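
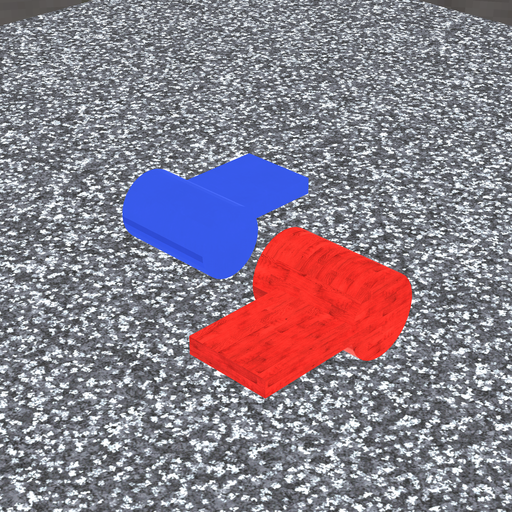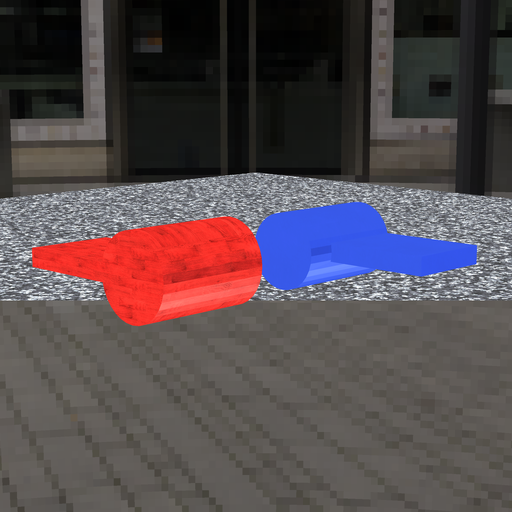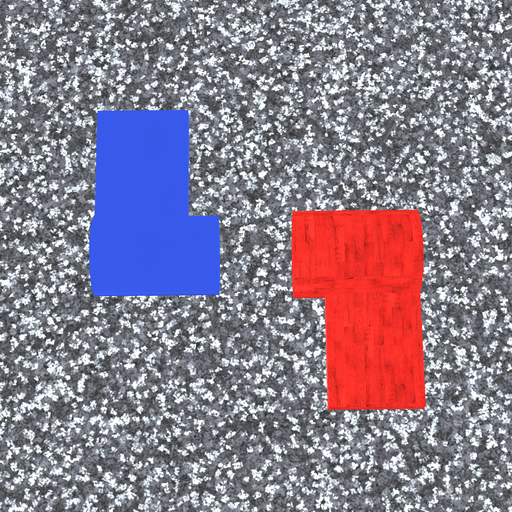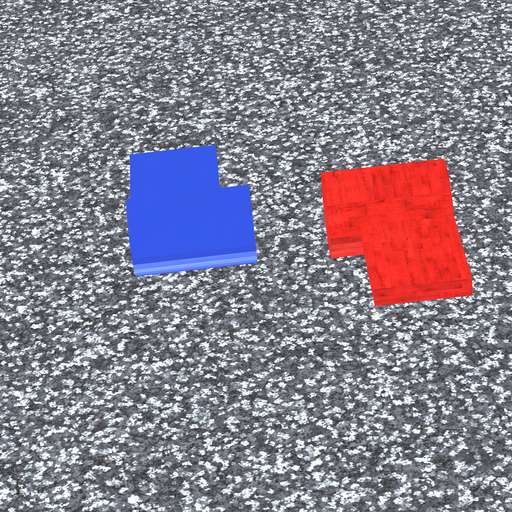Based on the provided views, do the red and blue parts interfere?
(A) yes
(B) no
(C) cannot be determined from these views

(B) no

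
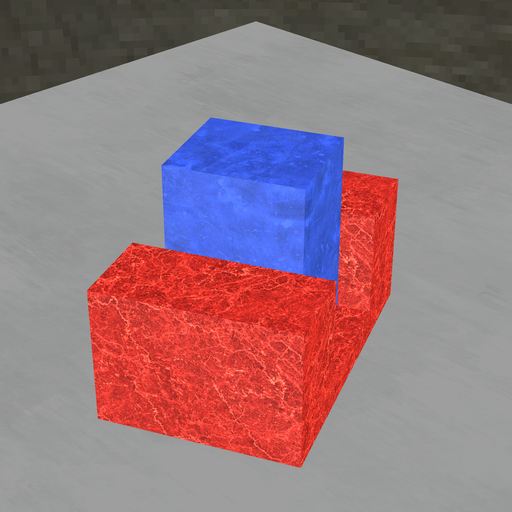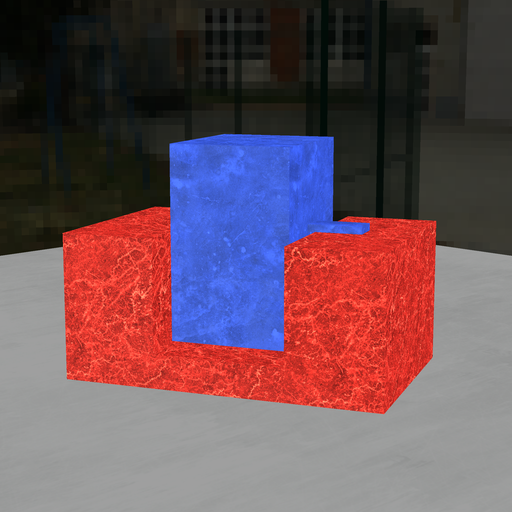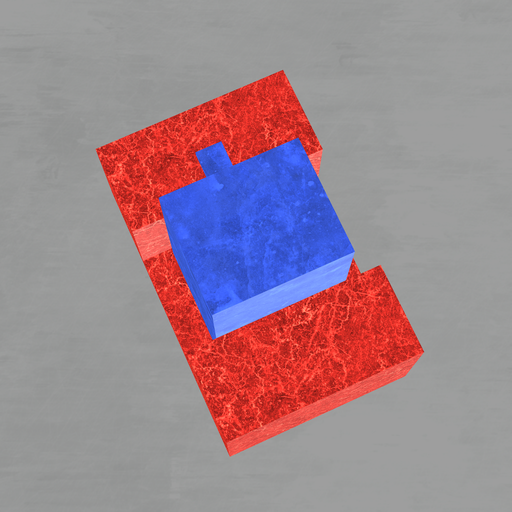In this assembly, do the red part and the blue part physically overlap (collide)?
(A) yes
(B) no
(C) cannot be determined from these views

(C) cannot be determined from these views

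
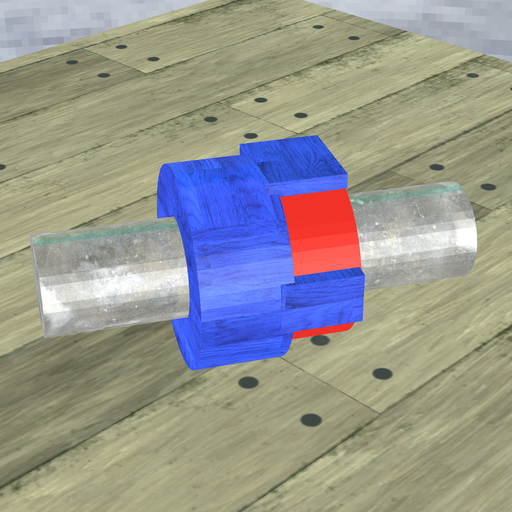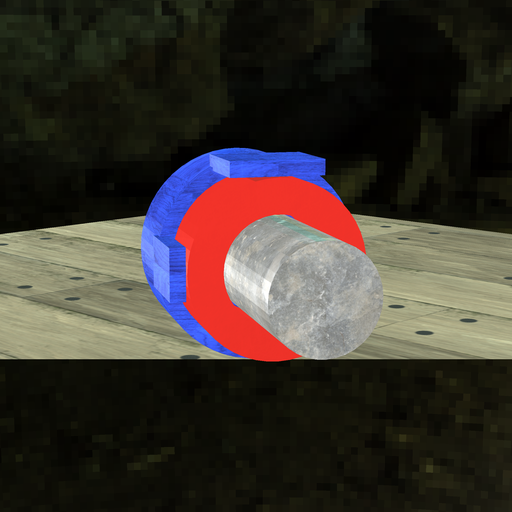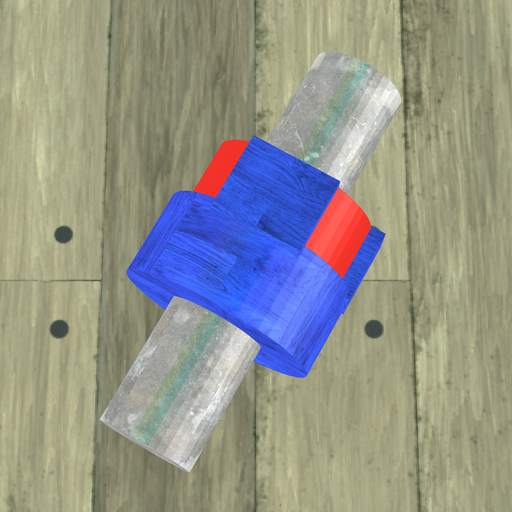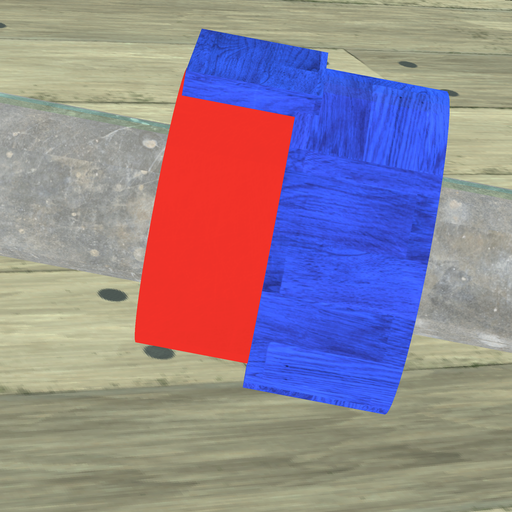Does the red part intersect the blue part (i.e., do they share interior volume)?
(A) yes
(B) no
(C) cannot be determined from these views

(A) yes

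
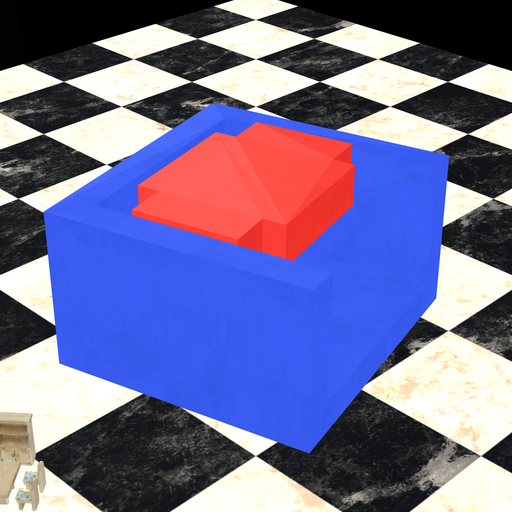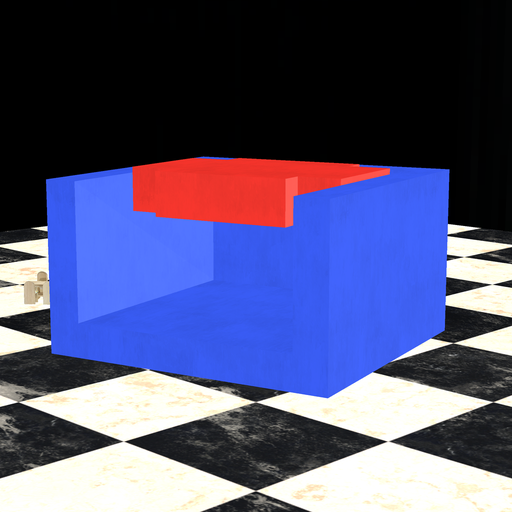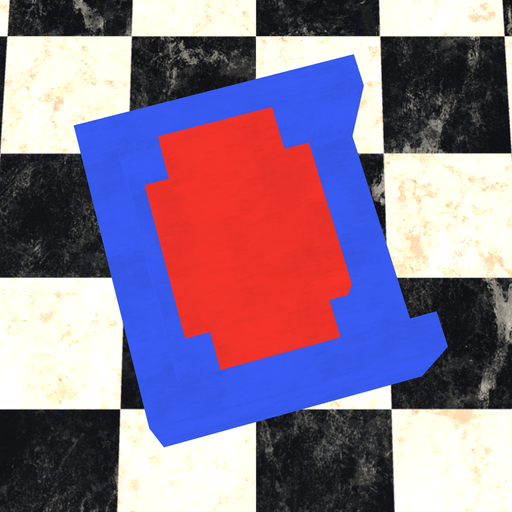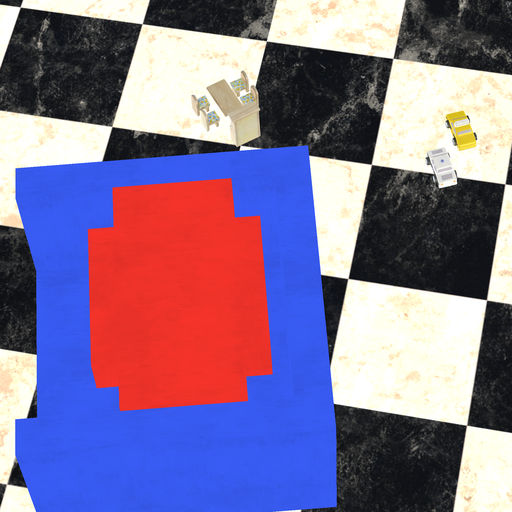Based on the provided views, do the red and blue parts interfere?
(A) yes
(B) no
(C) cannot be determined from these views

(B) no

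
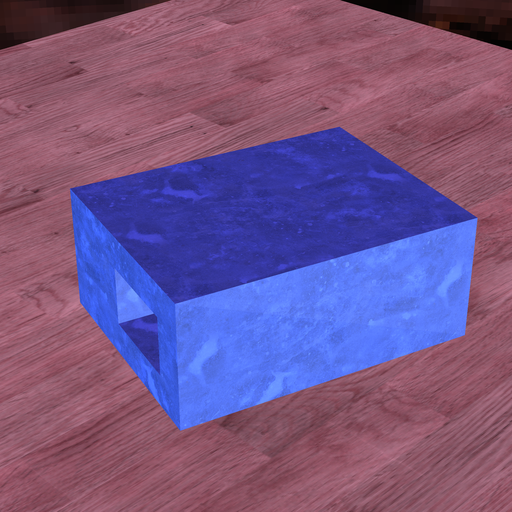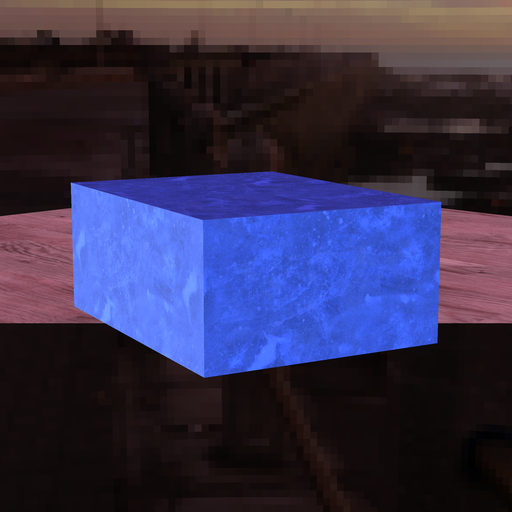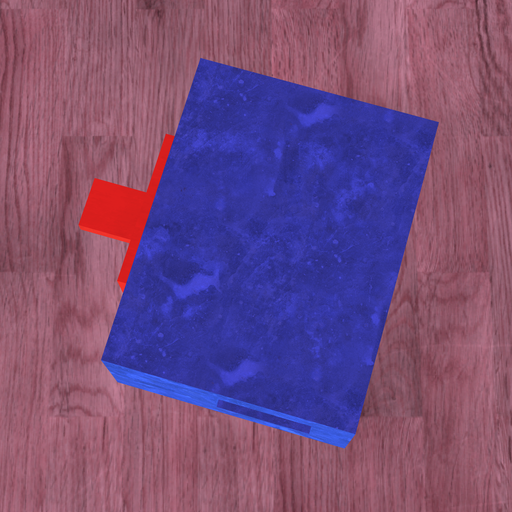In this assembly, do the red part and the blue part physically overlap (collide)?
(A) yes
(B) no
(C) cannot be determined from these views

(C) cannot be determined from these views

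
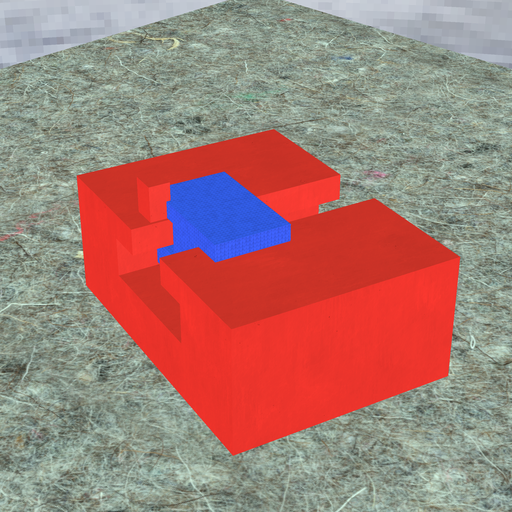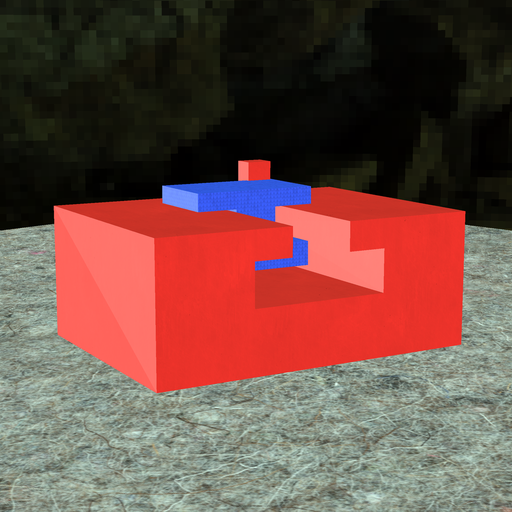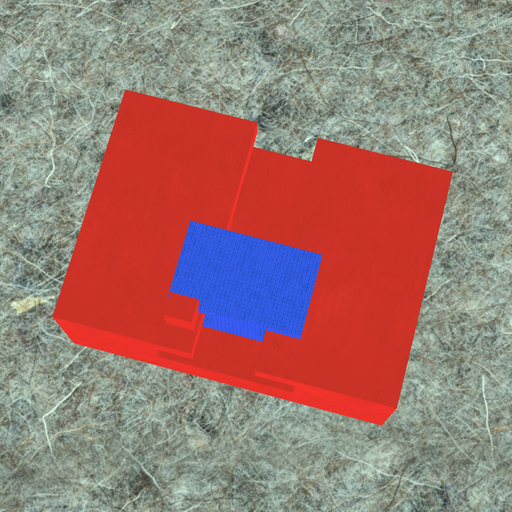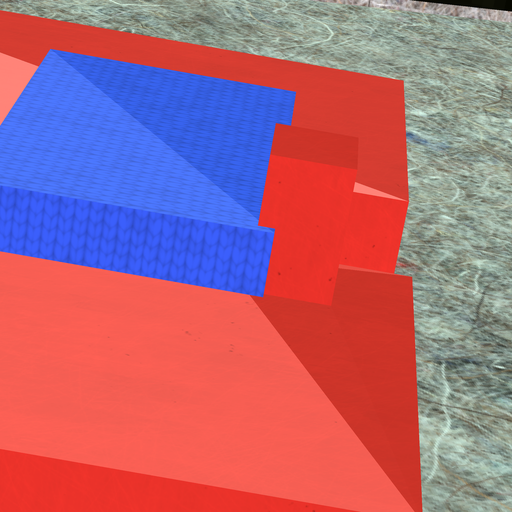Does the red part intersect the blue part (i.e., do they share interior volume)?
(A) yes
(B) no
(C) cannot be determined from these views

(A) yes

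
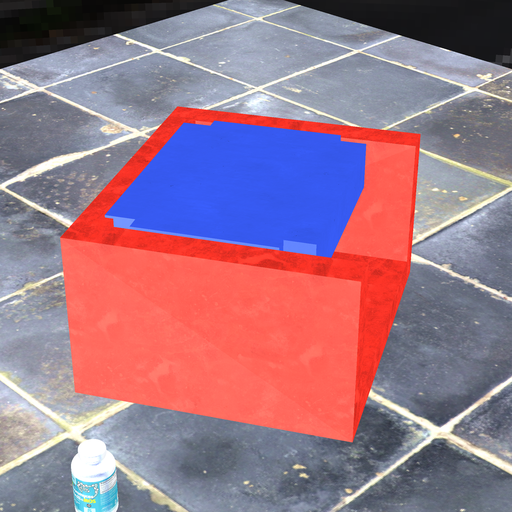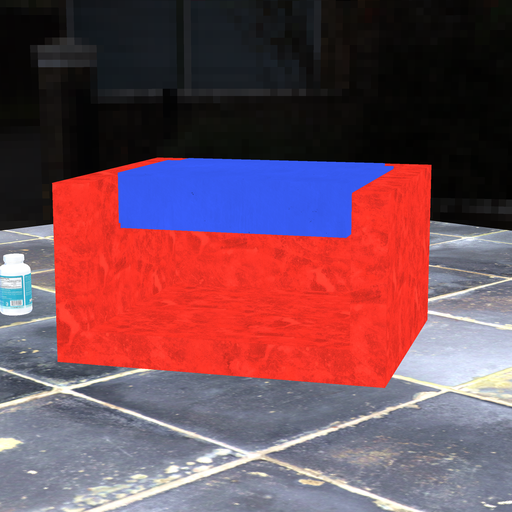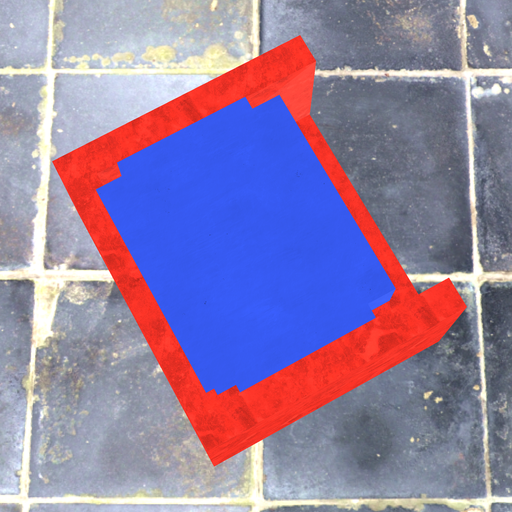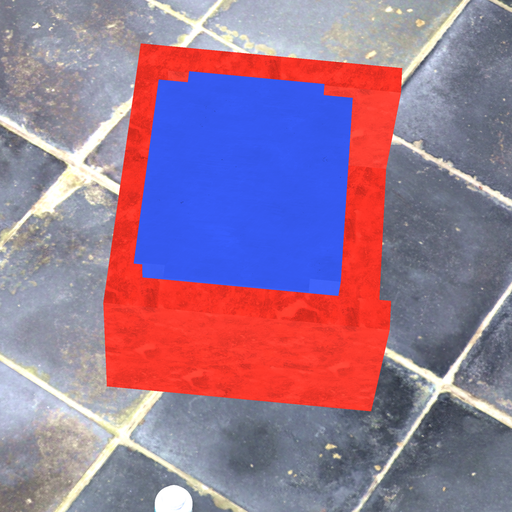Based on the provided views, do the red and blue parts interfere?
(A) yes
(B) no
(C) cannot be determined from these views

(A) yes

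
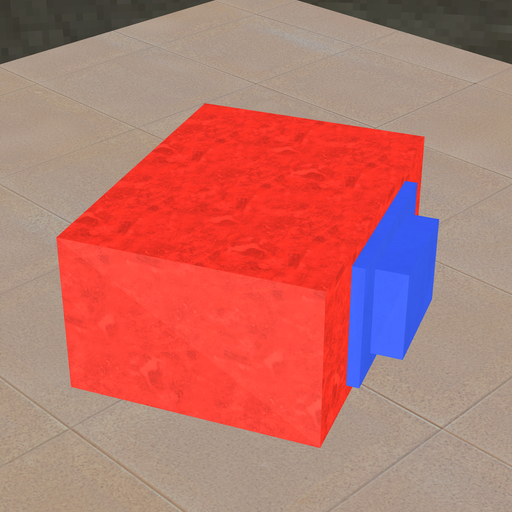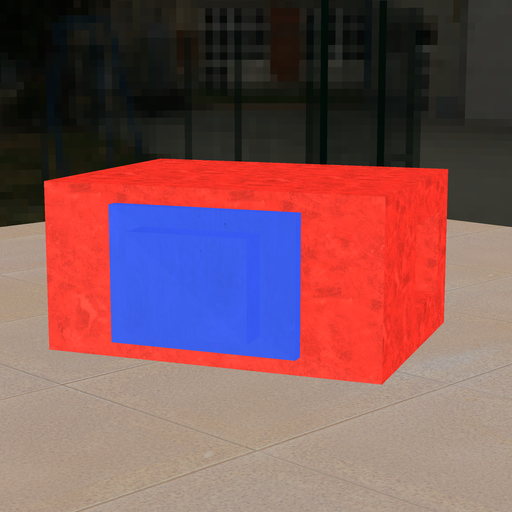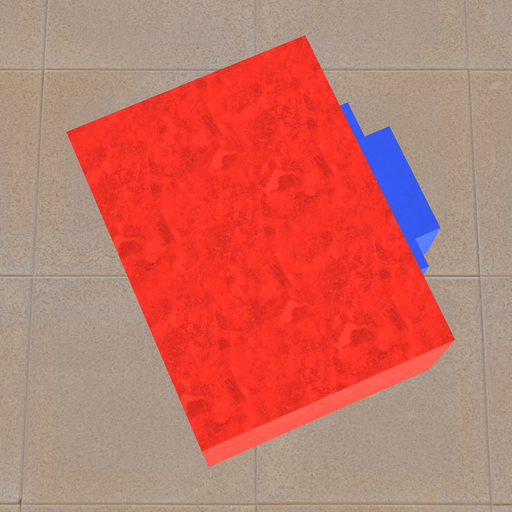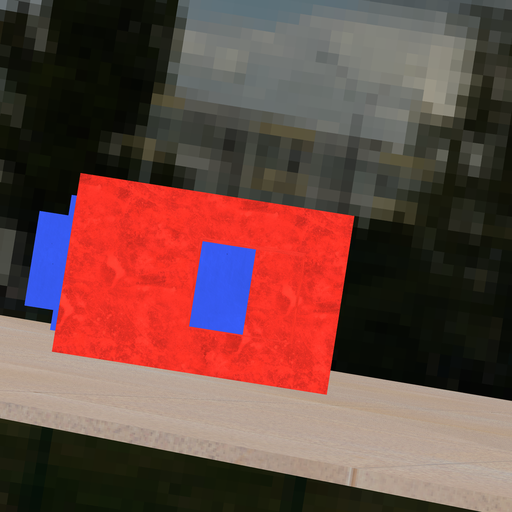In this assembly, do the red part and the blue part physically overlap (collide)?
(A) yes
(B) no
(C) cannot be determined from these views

(B) no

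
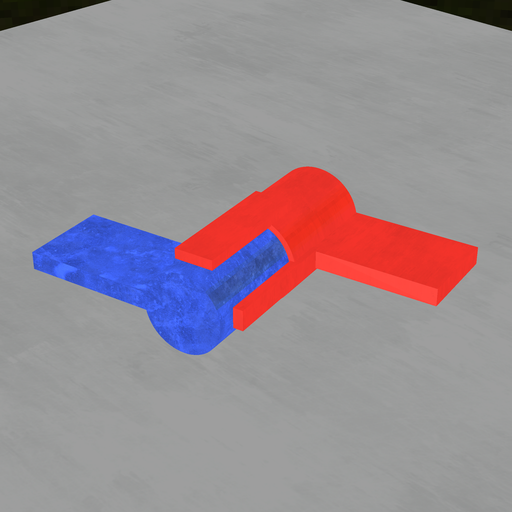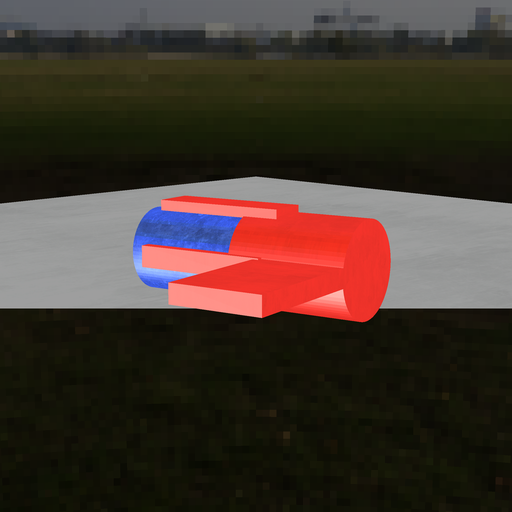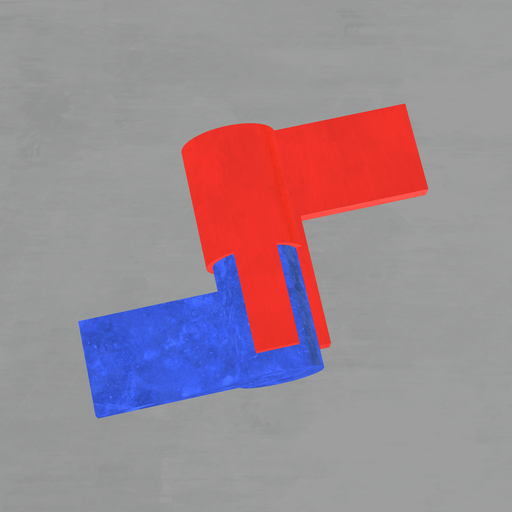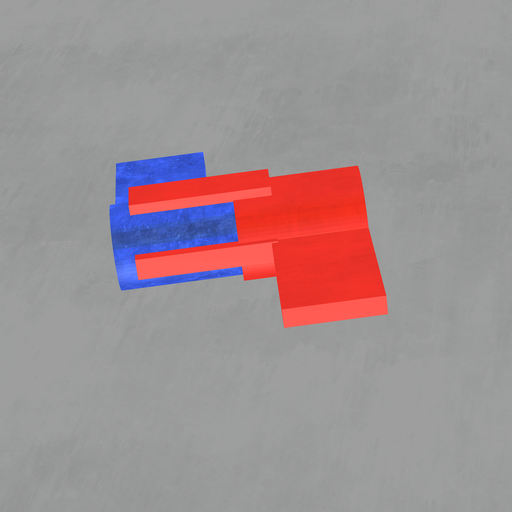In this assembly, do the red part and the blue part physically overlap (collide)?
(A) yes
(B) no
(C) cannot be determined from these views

(A) yes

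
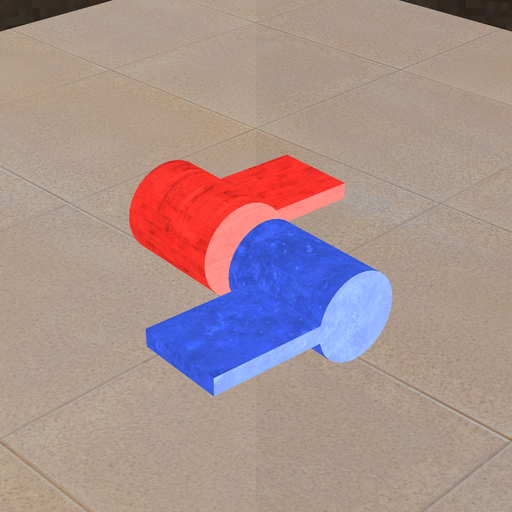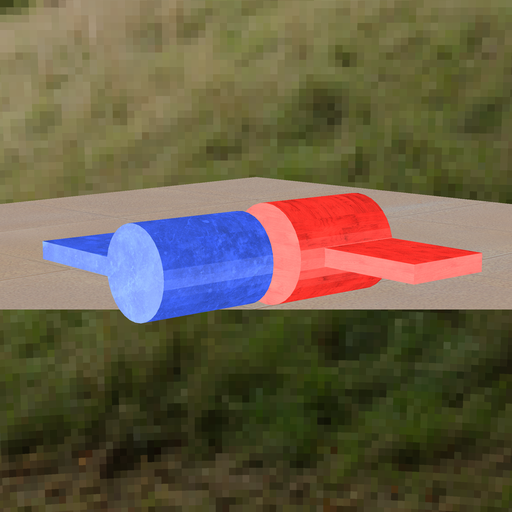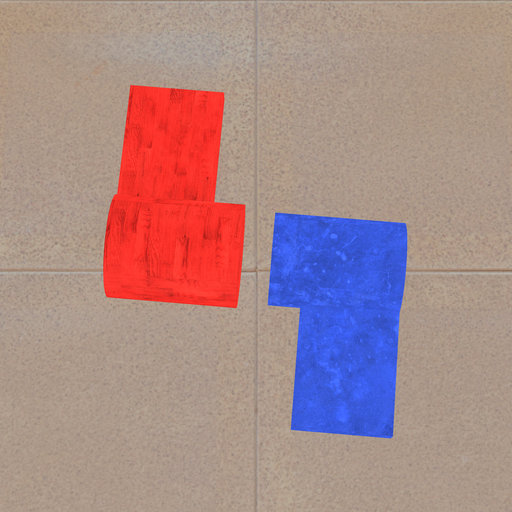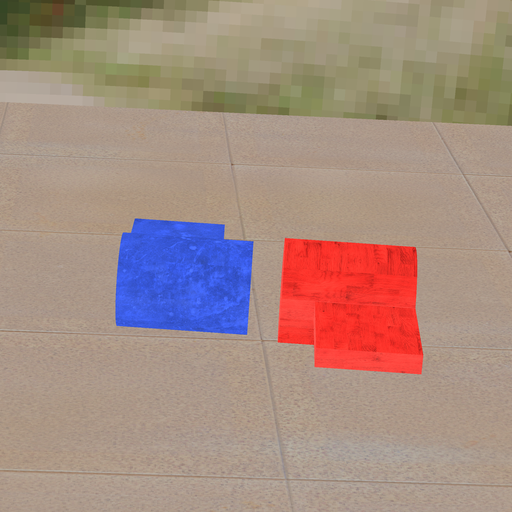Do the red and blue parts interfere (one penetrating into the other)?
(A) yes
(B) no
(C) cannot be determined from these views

(B) no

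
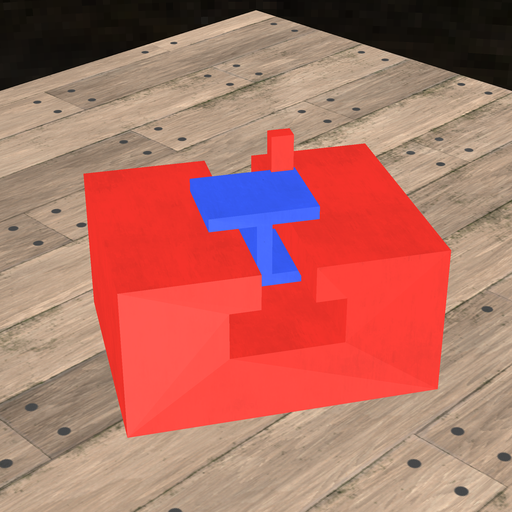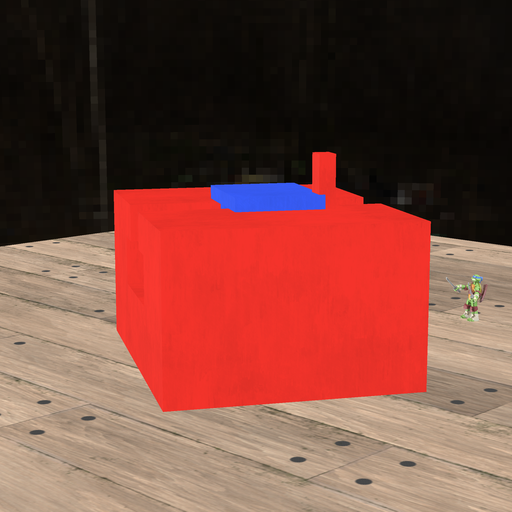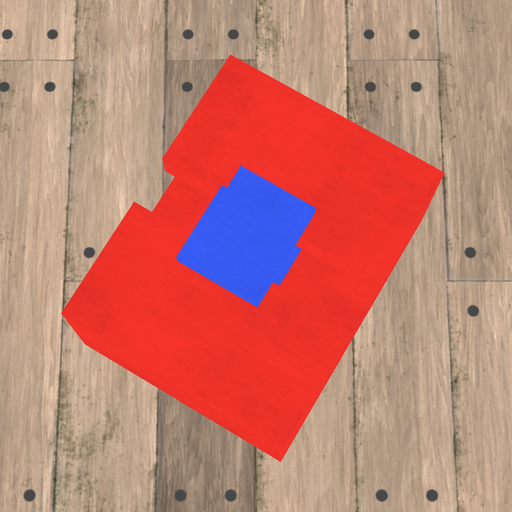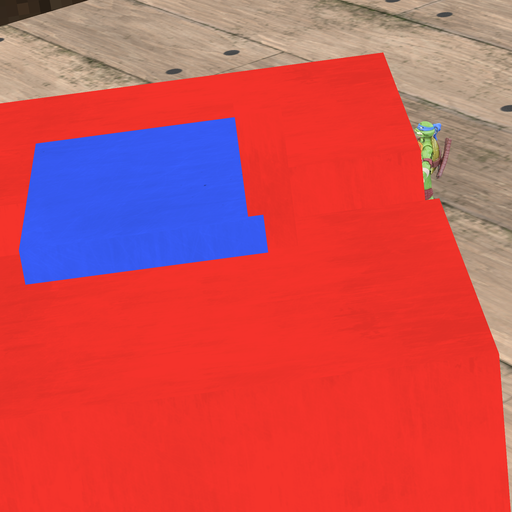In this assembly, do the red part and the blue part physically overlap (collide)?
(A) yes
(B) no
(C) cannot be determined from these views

(A) yes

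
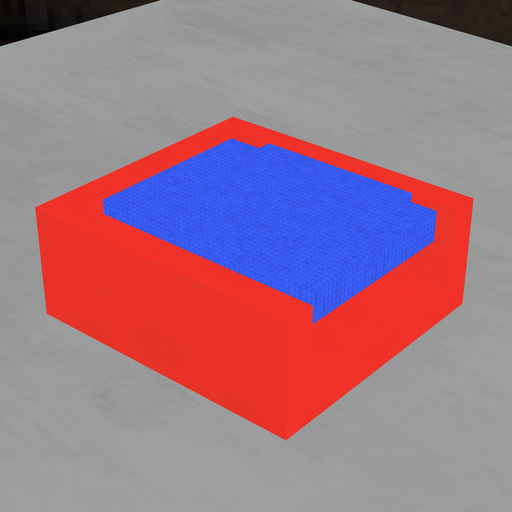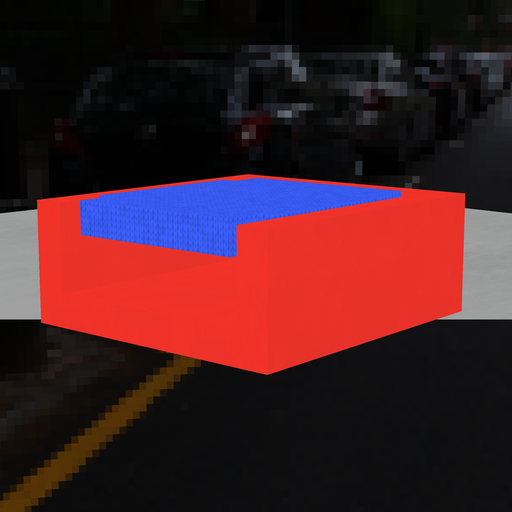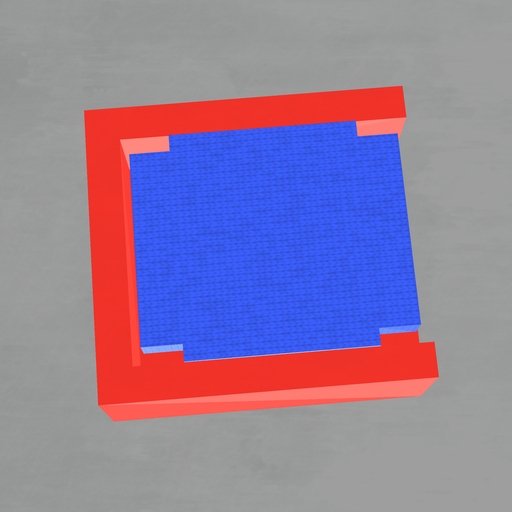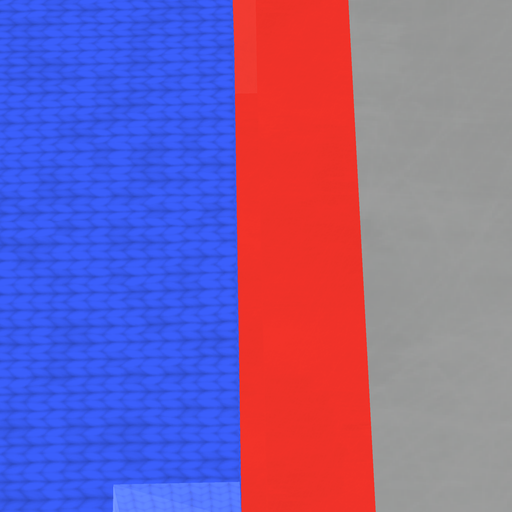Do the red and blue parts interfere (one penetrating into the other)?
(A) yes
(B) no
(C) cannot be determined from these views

(B) no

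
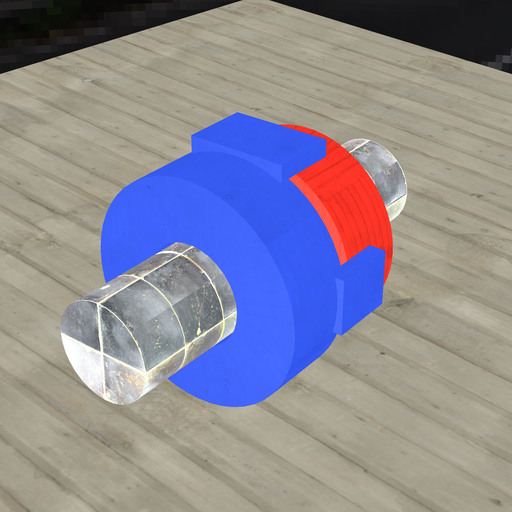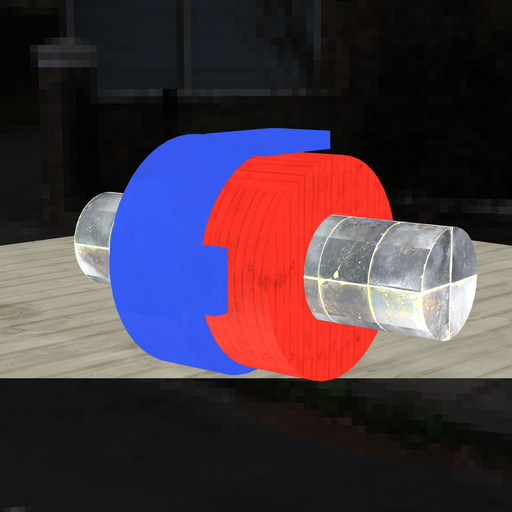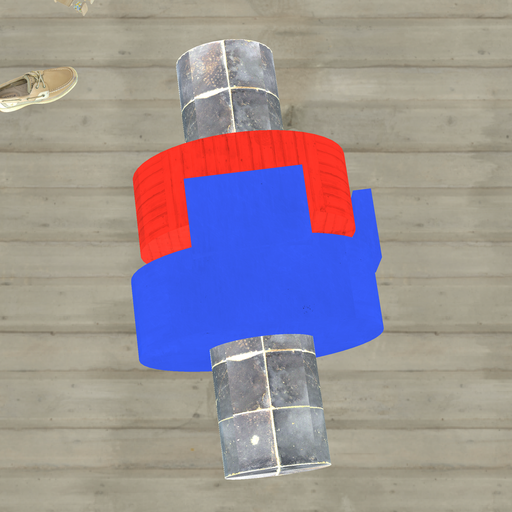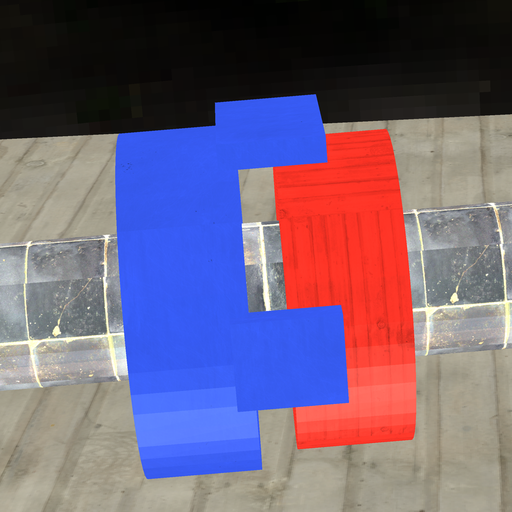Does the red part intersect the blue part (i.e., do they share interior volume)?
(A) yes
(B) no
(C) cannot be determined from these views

(B) no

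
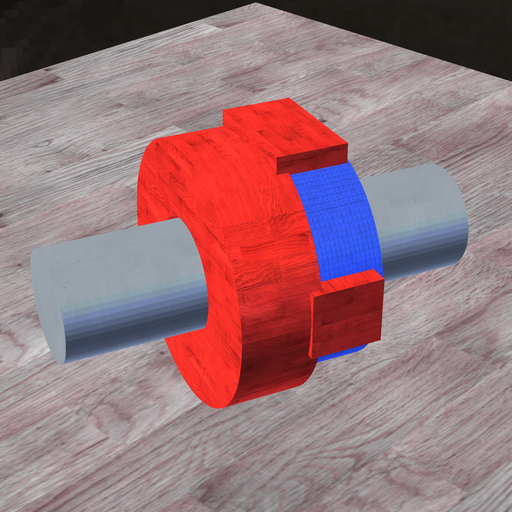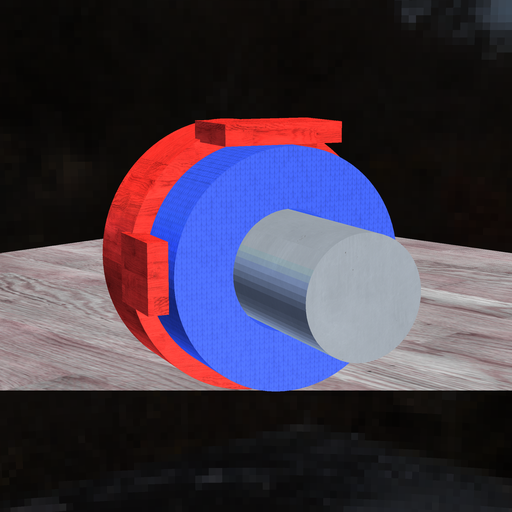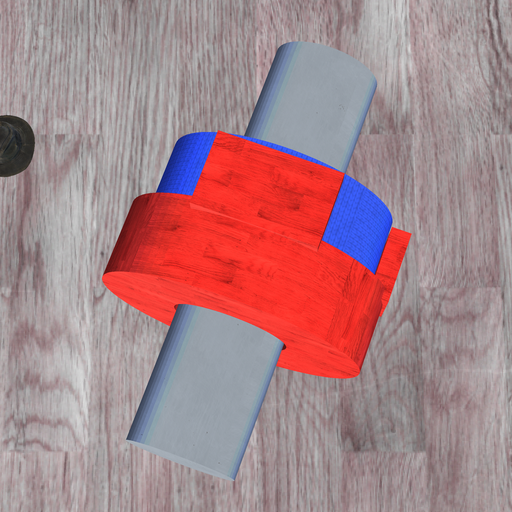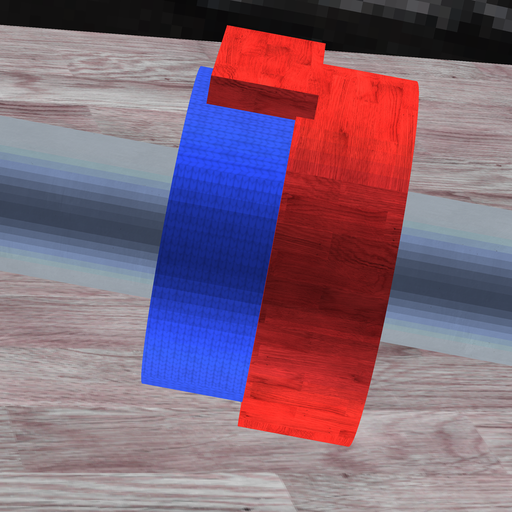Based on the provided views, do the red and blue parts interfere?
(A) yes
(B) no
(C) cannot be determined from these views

(A) yes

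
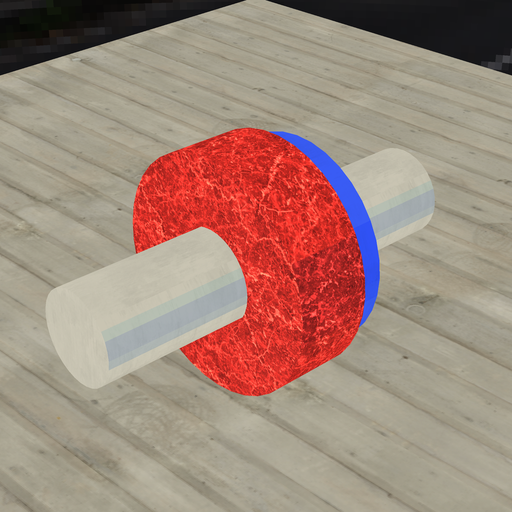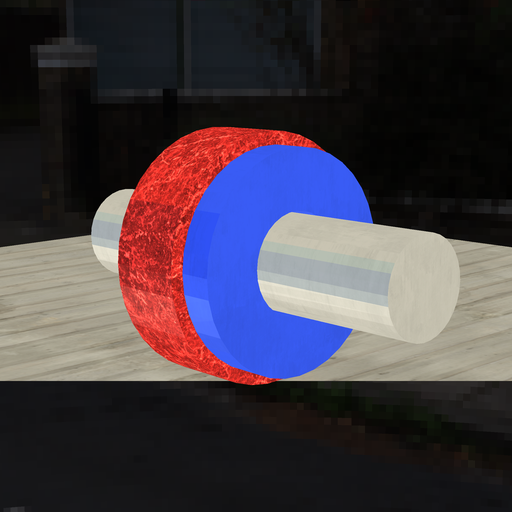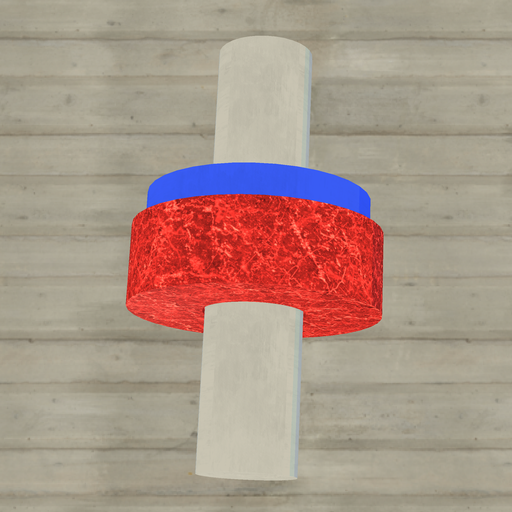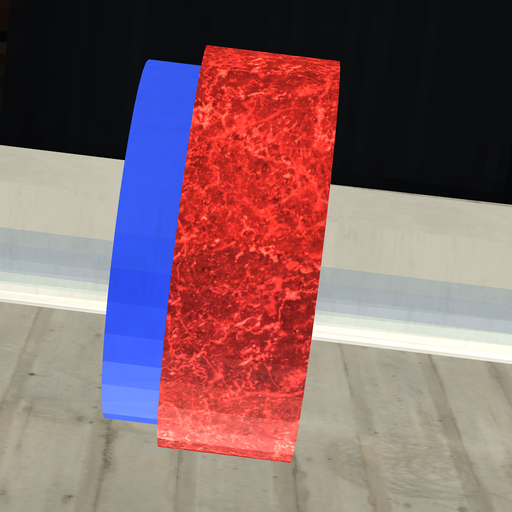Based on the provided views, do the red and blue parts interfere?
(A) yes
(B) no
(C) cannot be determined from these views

(A) yes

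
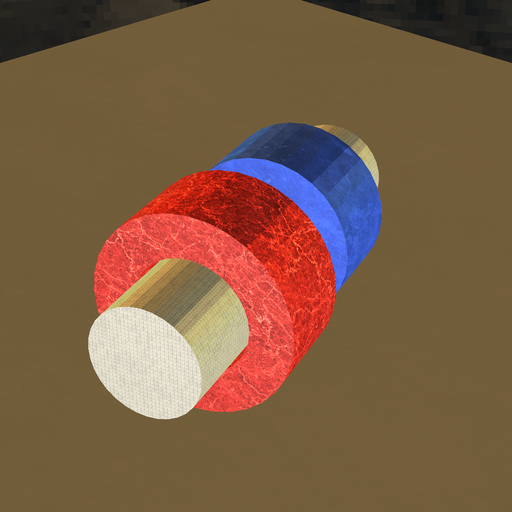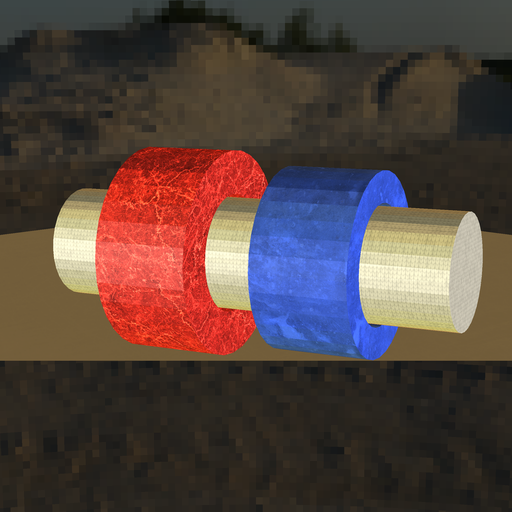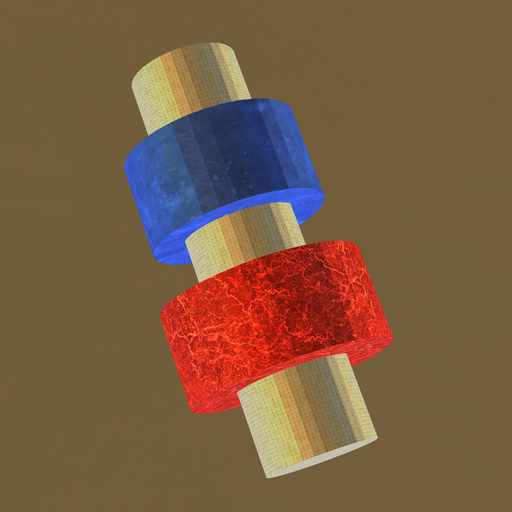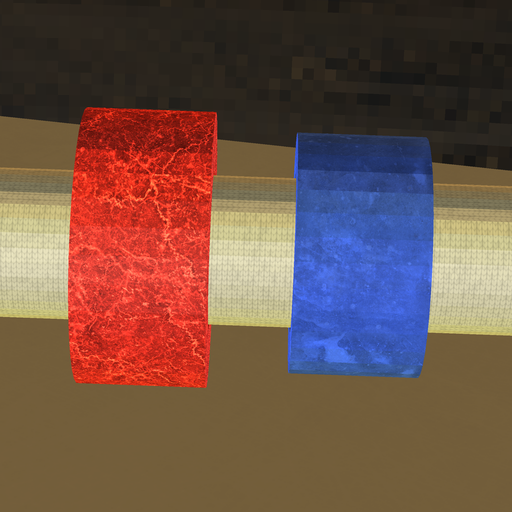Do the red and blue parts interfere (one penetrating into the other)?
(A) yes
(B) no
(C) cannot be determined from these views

(B) no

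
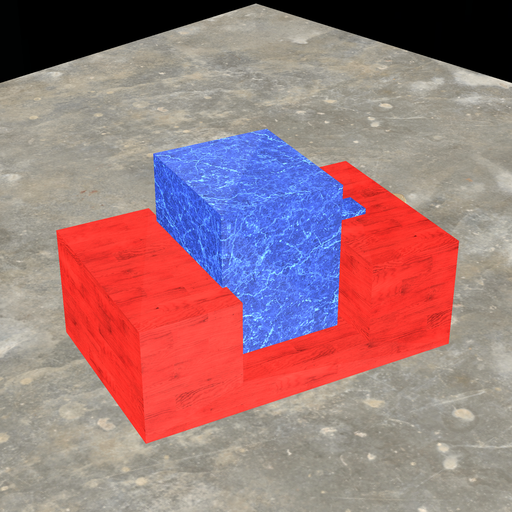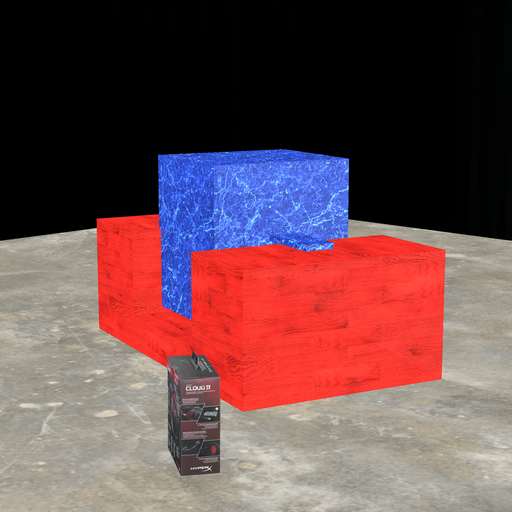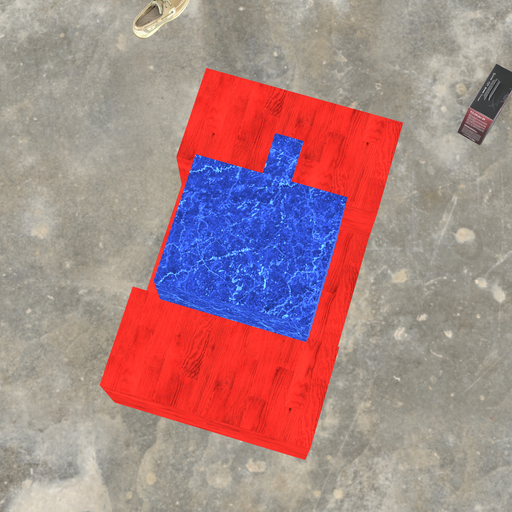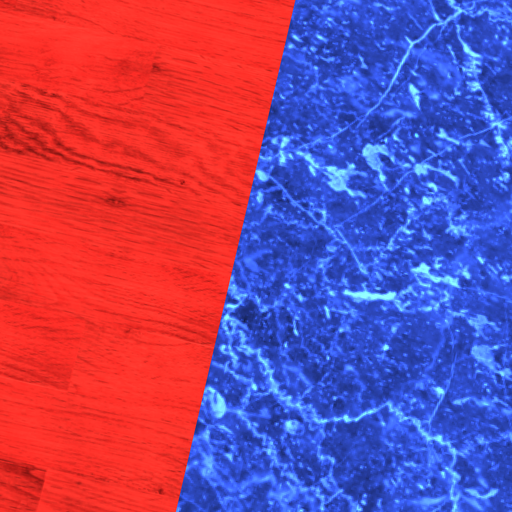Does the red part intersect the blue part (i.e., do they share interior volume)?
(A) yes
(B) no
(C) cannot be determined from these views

(A) yes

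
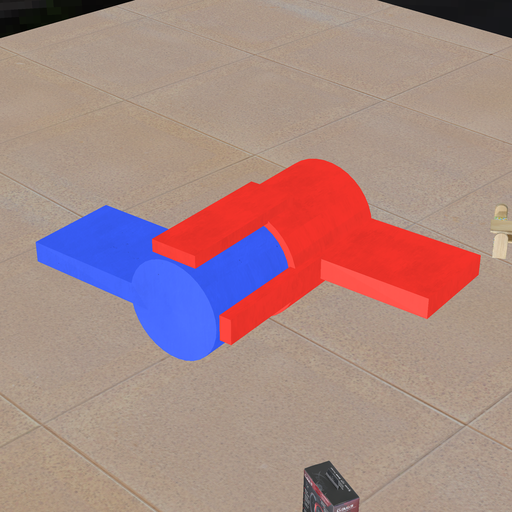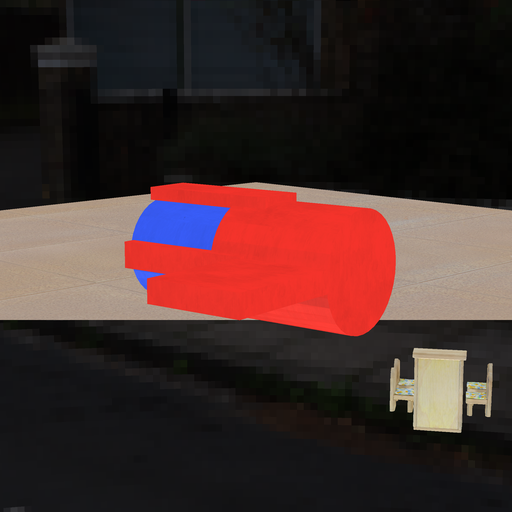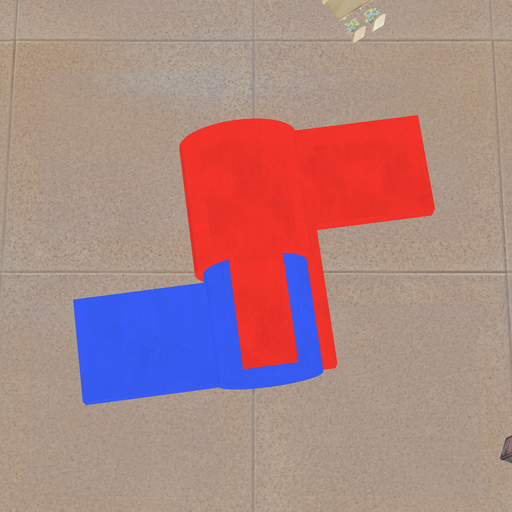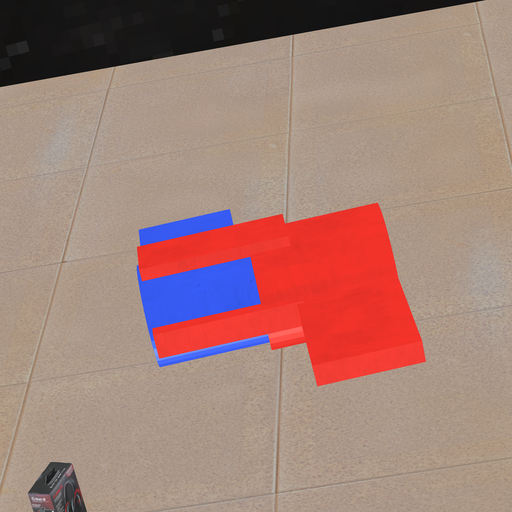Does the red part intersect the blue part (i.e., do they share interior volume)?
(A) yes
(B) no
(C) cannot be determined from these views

(A) yes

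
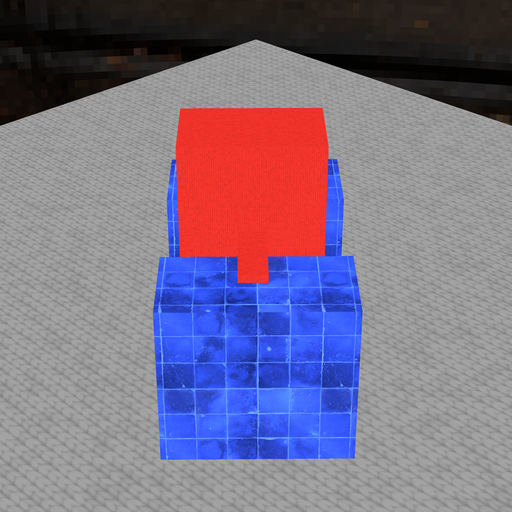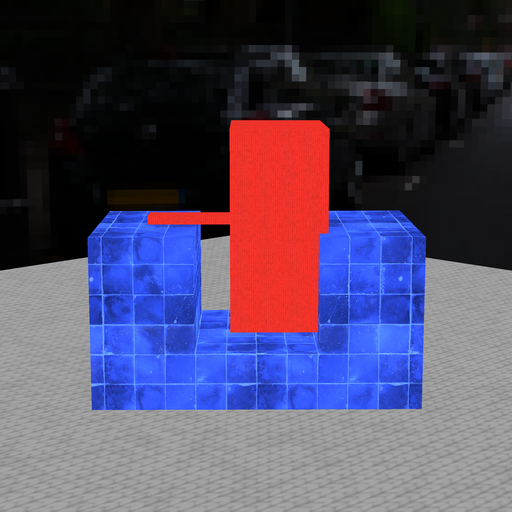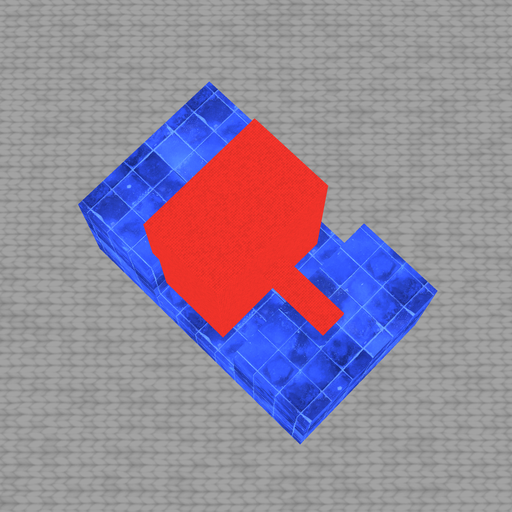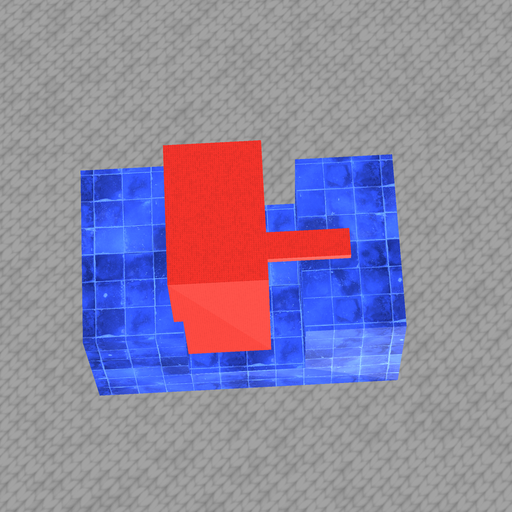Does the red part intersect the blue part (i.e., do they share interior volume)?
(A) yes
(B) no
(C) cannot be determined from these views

(A) yes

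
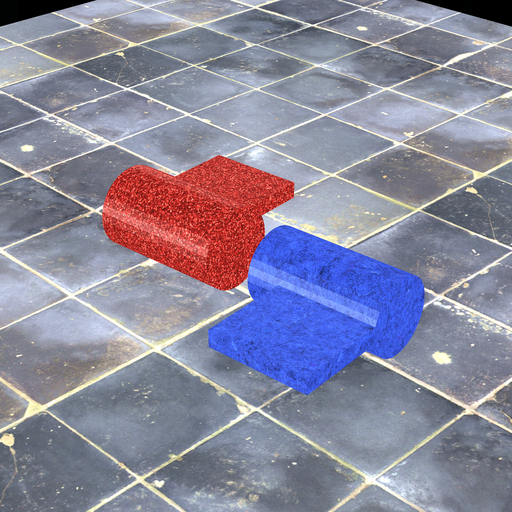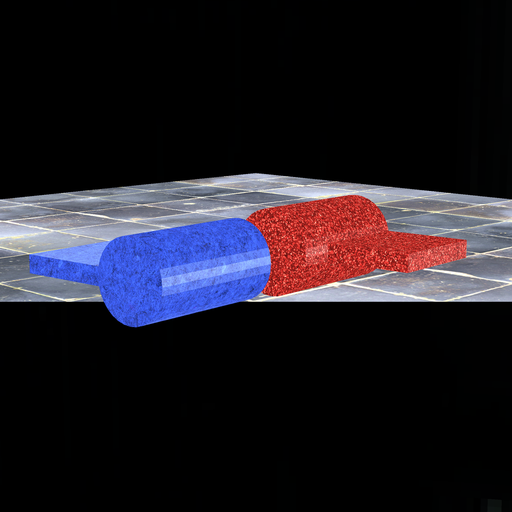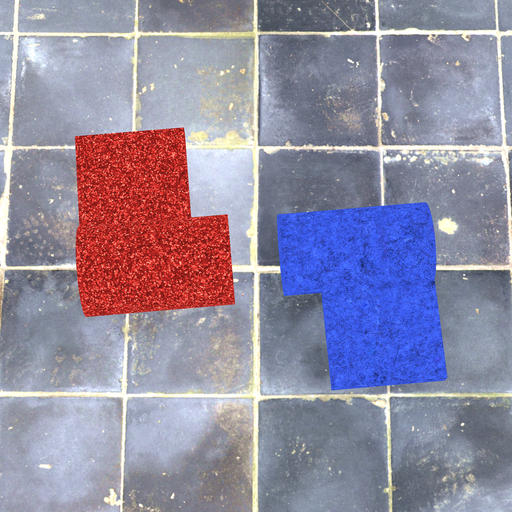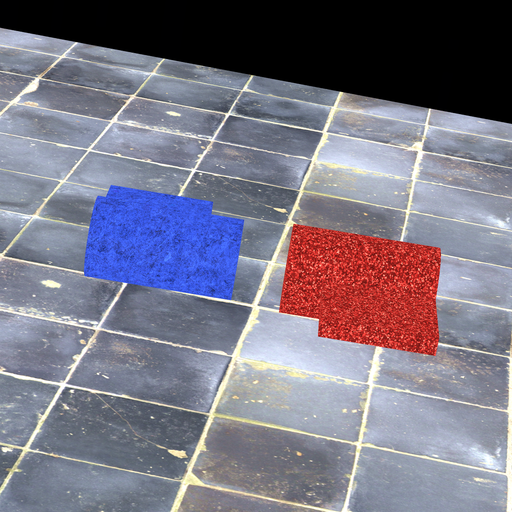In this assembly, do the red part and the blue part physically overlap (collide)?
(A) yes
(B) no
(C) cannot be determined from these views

(B) no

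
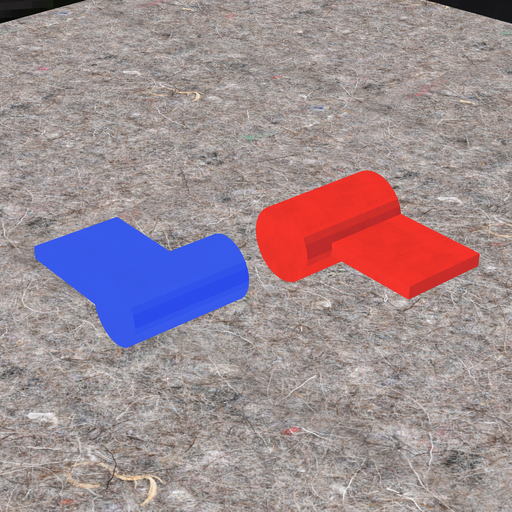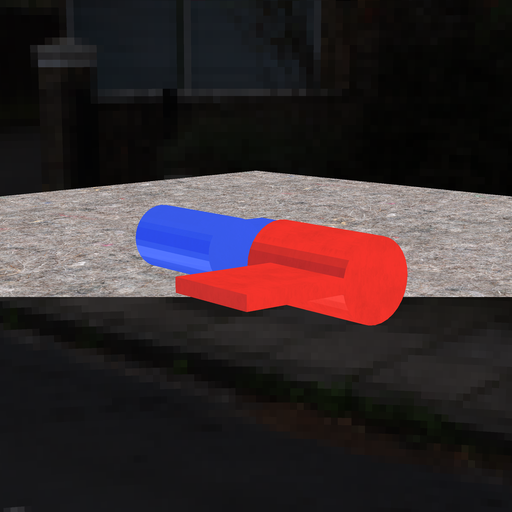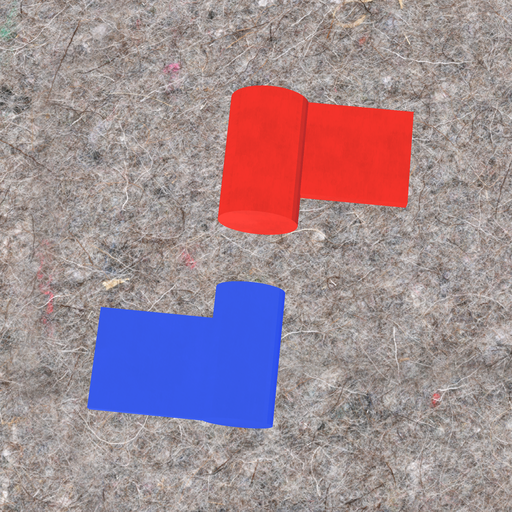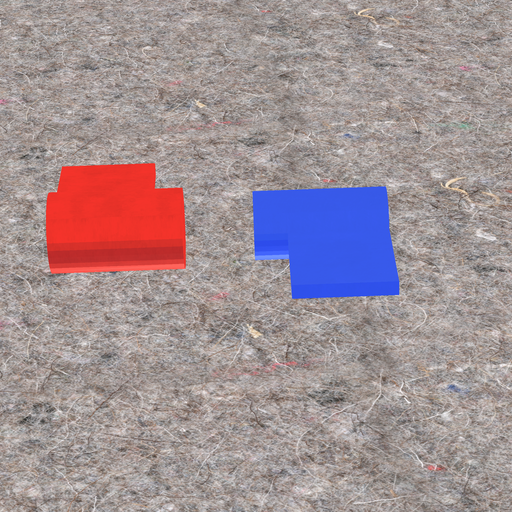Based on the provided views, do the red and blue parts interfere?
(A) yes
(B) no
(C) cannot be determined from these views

(B) no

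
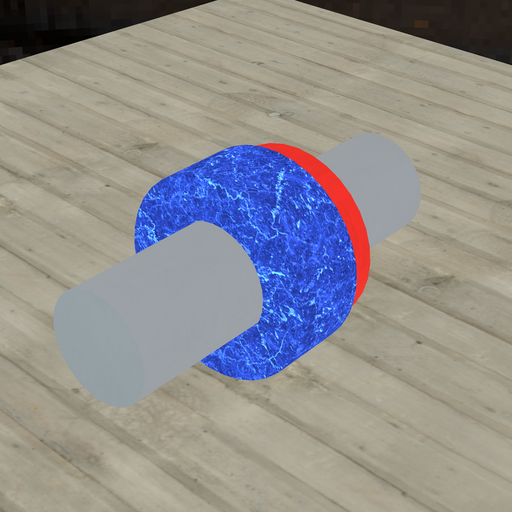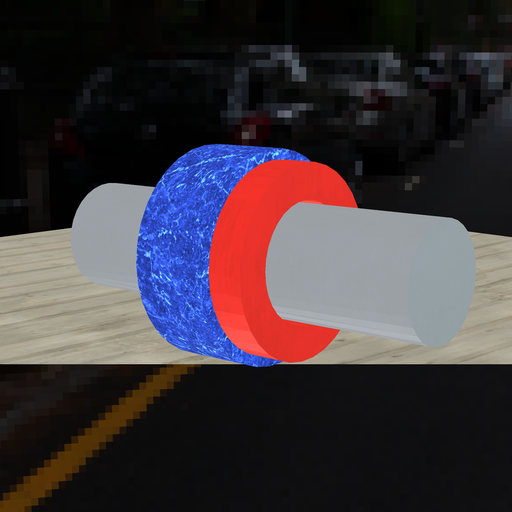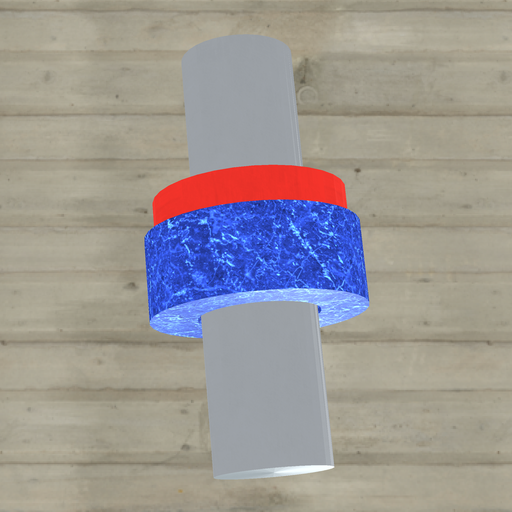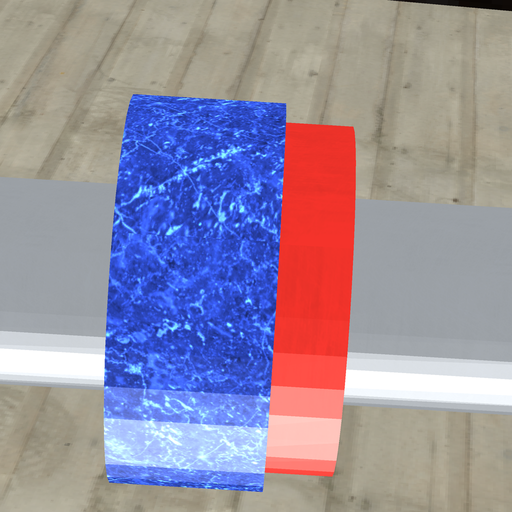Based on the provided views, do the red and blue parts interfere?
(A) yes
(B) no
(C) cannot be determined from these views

(A) yes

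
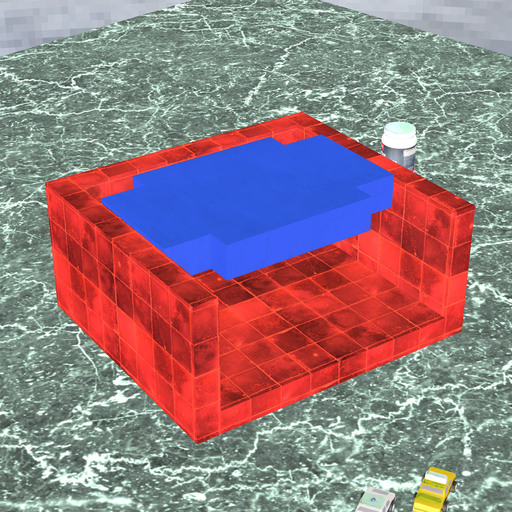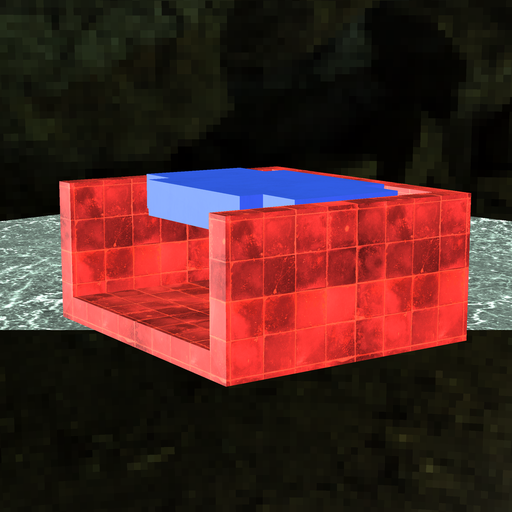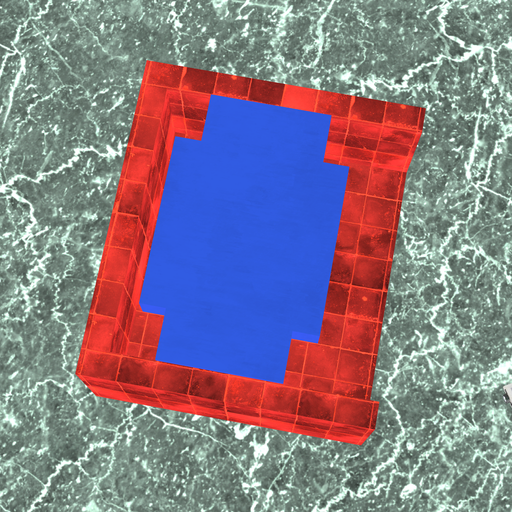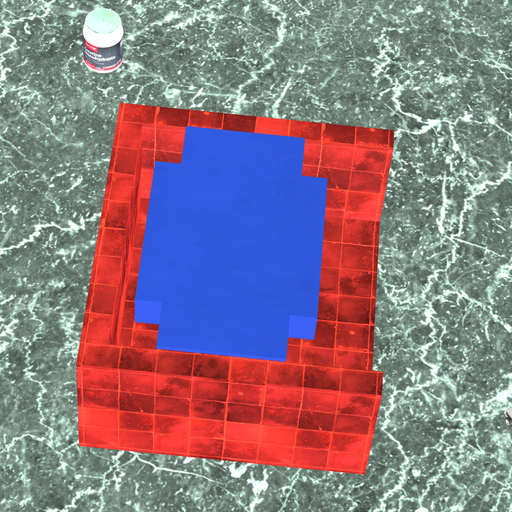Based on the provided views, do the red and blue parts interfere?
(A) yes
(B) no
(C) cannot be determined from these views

(B) no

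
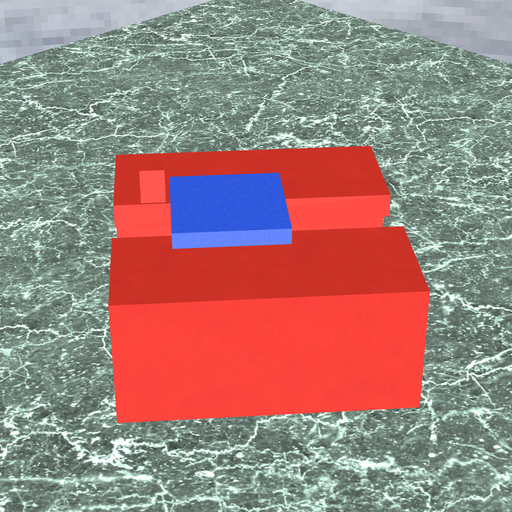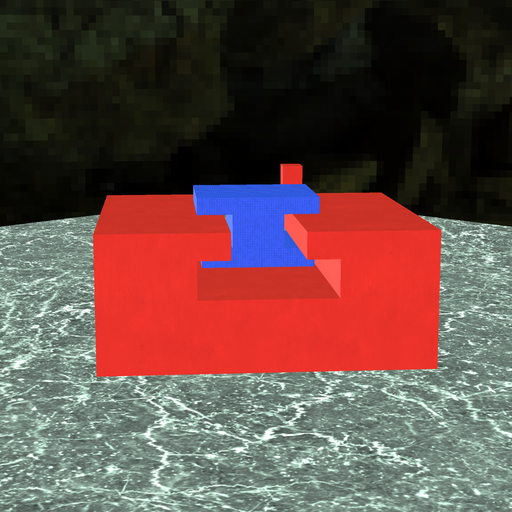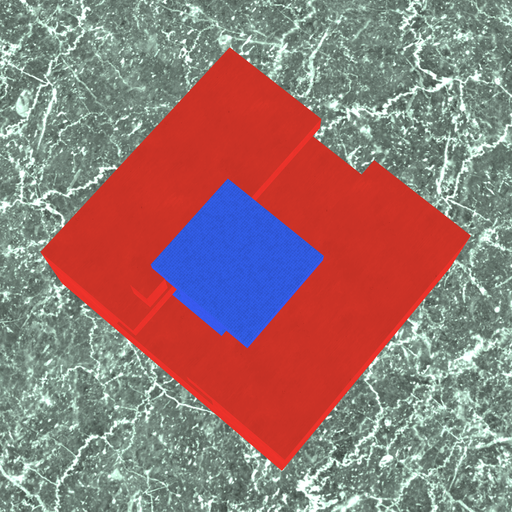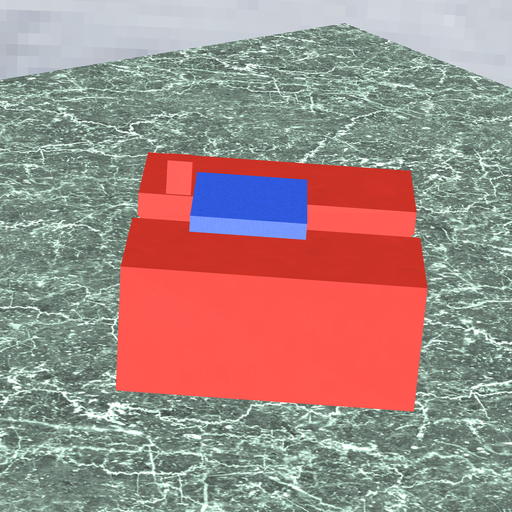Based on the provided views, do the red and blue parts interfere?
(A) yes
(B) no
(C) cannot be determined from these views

(B) no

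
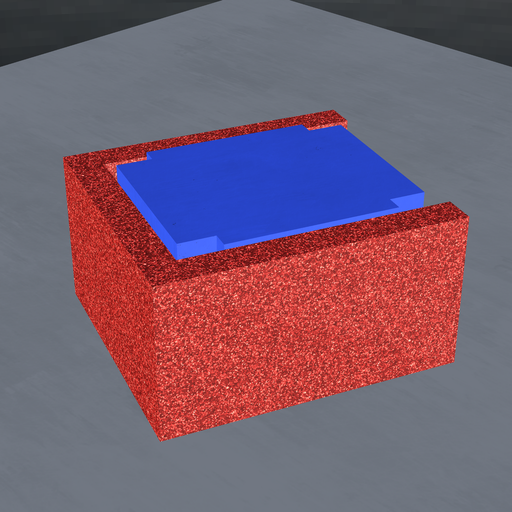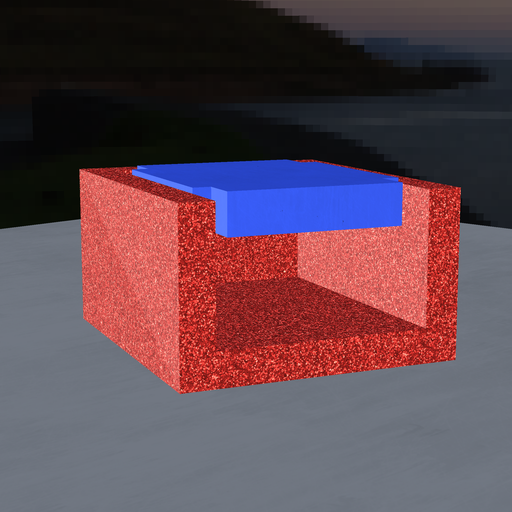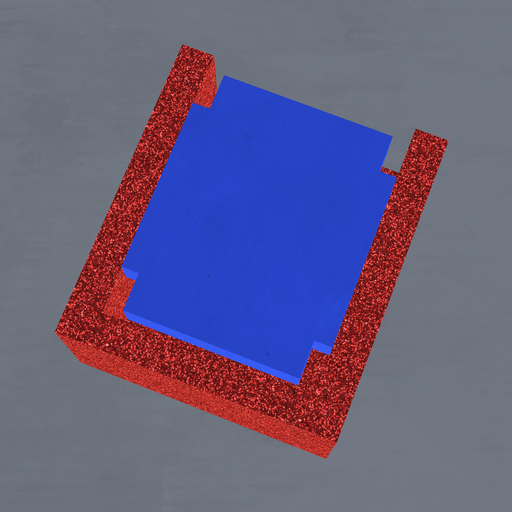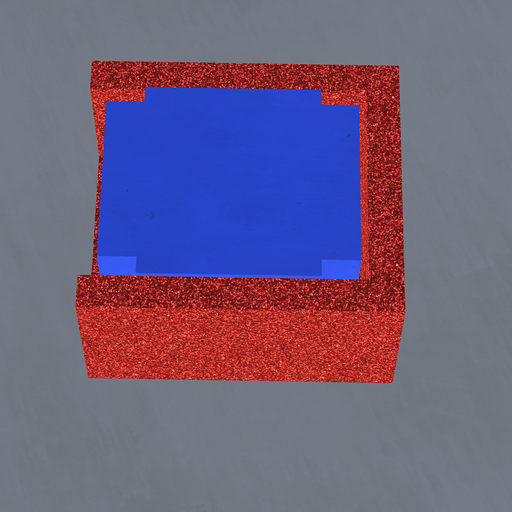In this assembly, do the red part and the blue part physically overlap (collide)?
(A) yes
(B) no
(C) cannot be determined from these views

(B) no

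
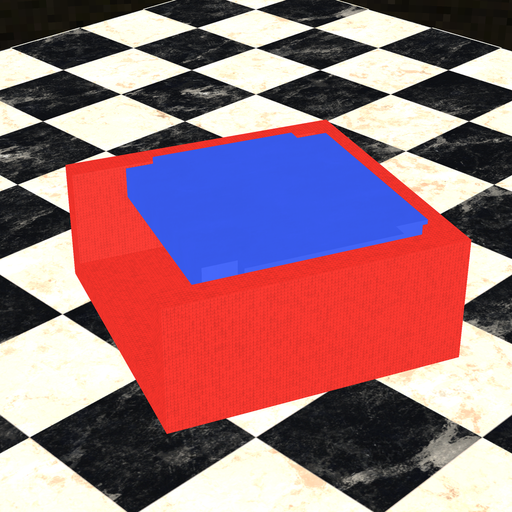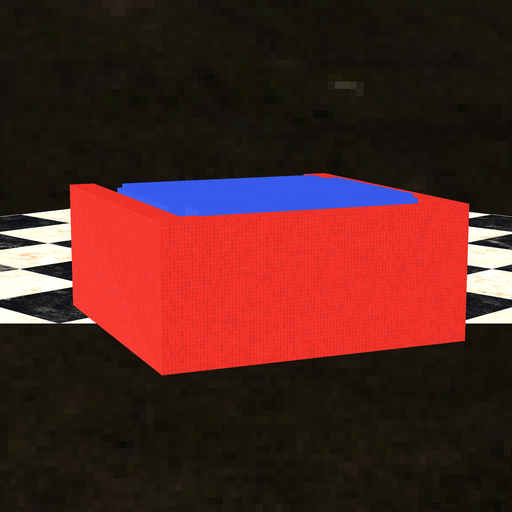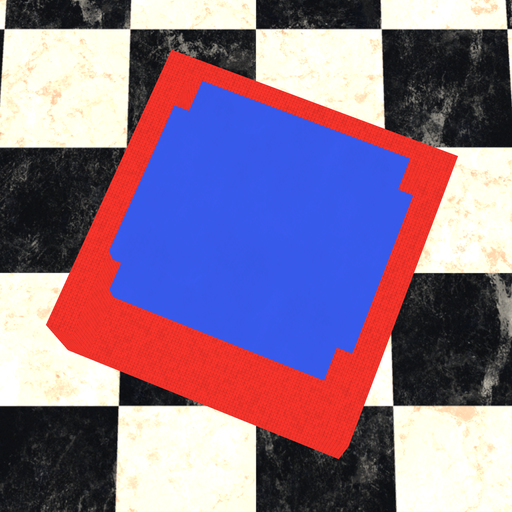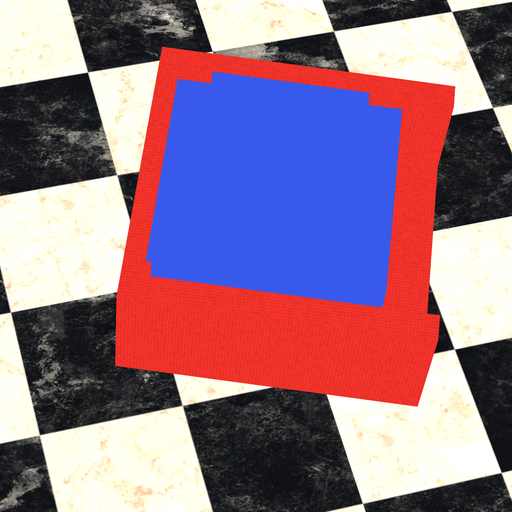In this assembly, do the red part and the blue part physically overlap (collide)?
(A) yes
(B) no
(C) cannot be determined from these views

(A) yes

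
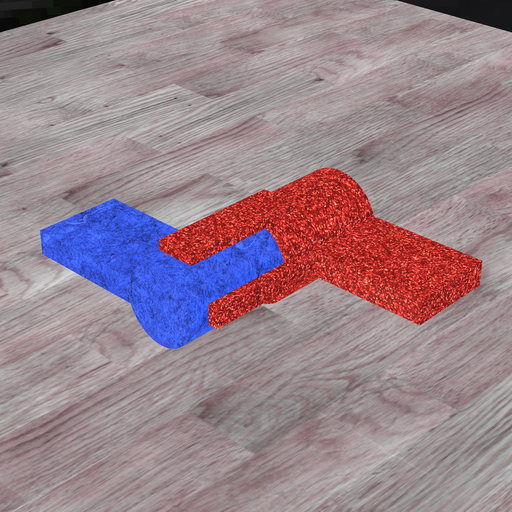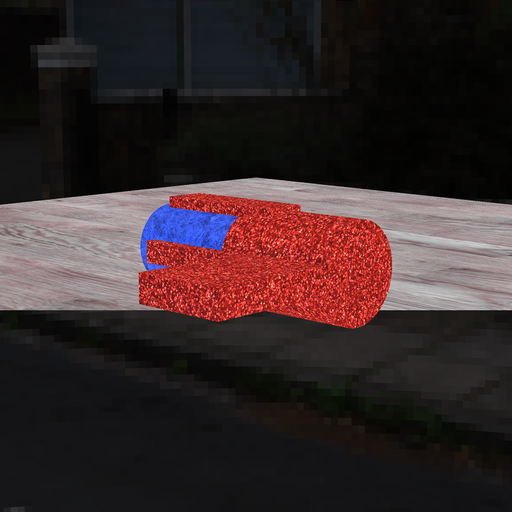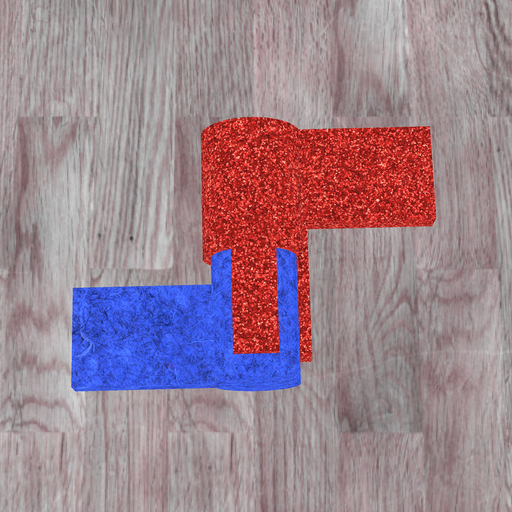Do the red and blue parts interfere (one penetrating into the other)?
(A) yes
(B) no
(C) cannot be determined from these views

(C) cannot be determined from these views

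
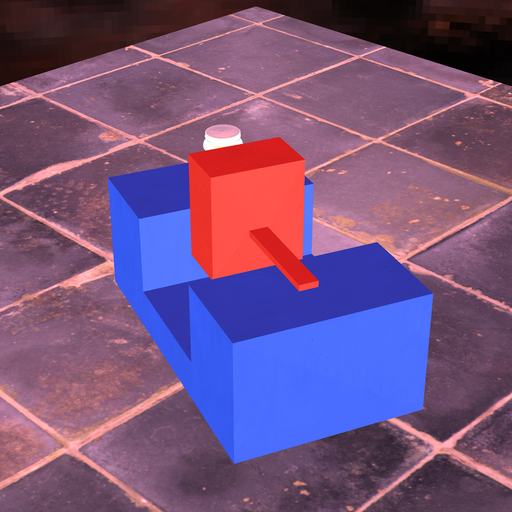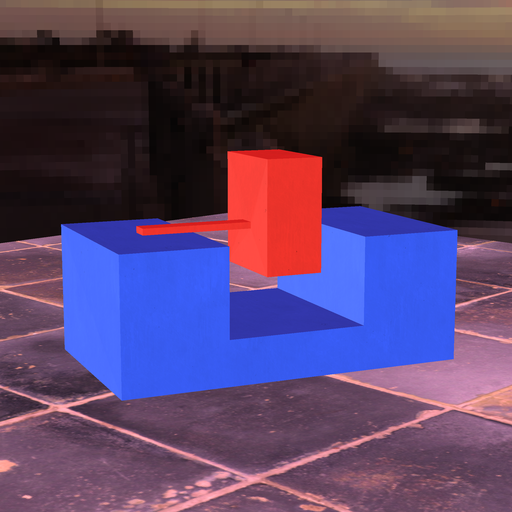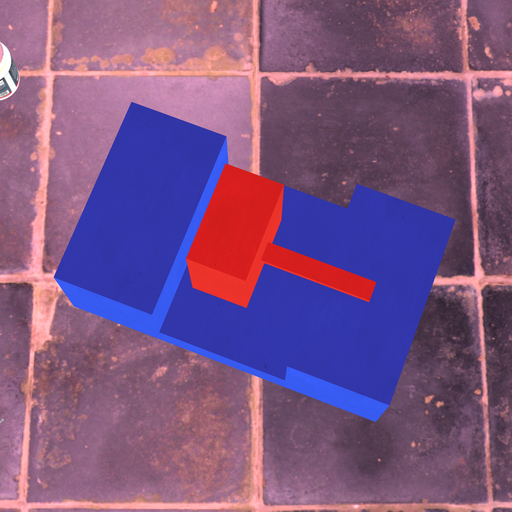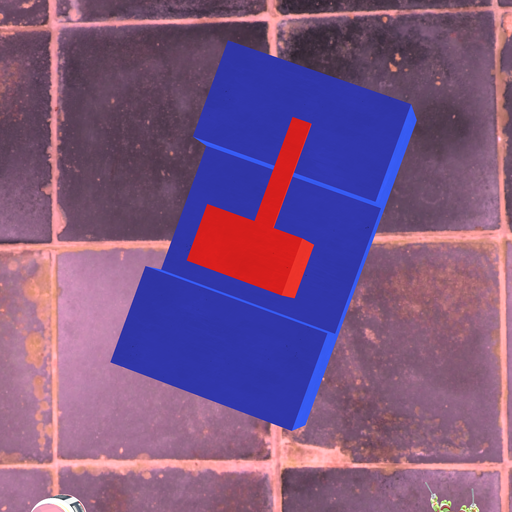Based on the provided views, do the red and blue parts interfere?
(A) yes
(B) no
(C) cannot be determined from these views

(B) no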